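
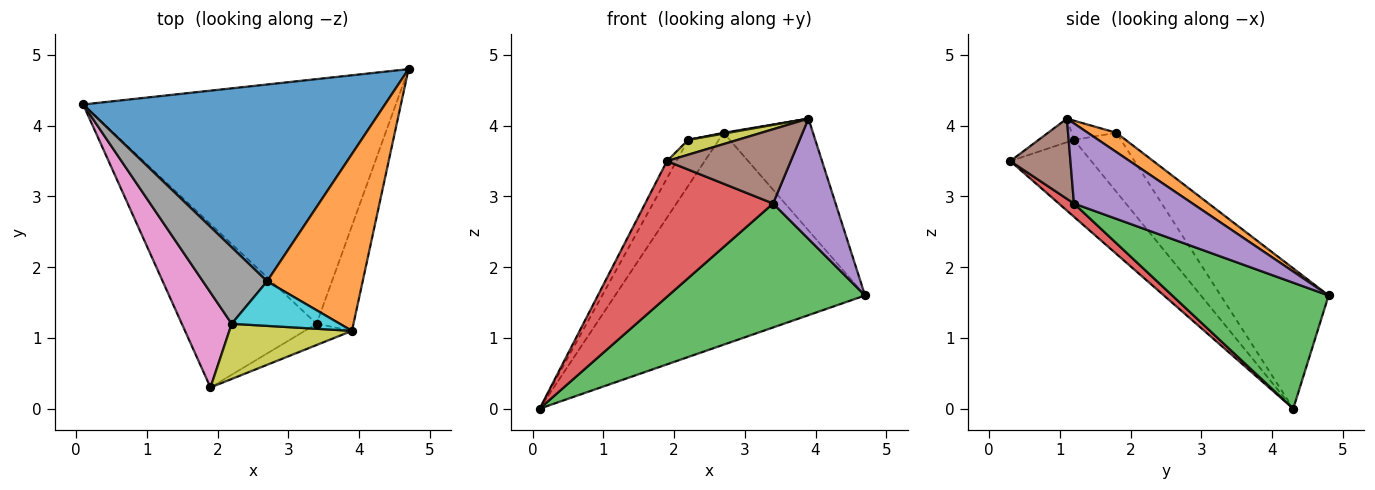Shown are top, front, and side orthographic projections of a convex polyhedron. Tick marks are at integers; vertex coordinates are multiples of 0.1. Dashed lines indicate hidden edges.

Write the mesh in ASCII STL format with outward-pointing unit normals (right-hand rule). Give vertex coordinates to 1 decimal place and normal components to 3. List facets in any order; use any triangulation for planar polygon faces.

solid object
 facet normal -0.302 0.699 0.649
  outer loop
   vertex 2.7 1.8 3.9
   vertex 4.7 4.8 1.6
   vertex 0.1 4.3 0.0
  endloop
 endfacet
 facet normal 0.168 0.527 0.833
  outer loop
   vertex 2.7 1.8 3.9
   vertex 3.9 1.1 4.1
   vertex 4.7 4.8 1.6
  endloop
 endfacet
 facet normal 0.338 -0.425 -0.839
  outer loop
   vertex 3.4 1.2 2.9
   vertex 0.1 4.3 0.0
   vertex 4.7 4.8 1.6
  endloop
 endfacet
 facet normal 0.075 -0.637 -0.767
  outer loop
   vertex 3.4 1.2 2.9
   vertex 1.9 0.3 3.5
   vertex 0.1 4.3 0.0
  endloop
 endfacet
 facet normal 0.819 -0.432 -0.377
  outer loop
   vertex 3.4 1.2 2.9
   vertex 4.7 4.8 1.6
   vertex 3.9 1.1 4.1
  endloop
 endfacet
 facet normal 0.423 -0.871 -0.249
  outer loop
   vertex 3.4 1.2 2.9
   vertex 3.9 1.1 4.1
   vertex 1.9 0.3 3.5
  endloop
 endfacet
 facet normal -0.835 0.098 0.541
  outer loop
   vertex 2.2 1.2 3.8
   vertex 0.1 4.3 0.0
   vertex 1.9 0.3 3.5
  endloop
 endfacet
 facet normal -0.620 0.404 0.672
  outer loop
   vertex 2.2 1.2 3.8
   vertex 2.7 1.8 3.9
   vertex 0.1 4.3 0.0
  endloop
 endfacet
 facet normal -0.183 -0.256 0.949
  outer loop
   vertex 2.2 1.2 3.8
   vertex 1.9 0.3 3.5
   vertex 3.9 1.1 4.1
  endloop
 endfacet
 facet normal -0.175 -0.018 0.984
  outer loop
   vertex 2.2 1.2 3.8
   vertex 3.9 1.1 4.1
   vertex 2.7 1.8 3.9
  endloop
 endfacet
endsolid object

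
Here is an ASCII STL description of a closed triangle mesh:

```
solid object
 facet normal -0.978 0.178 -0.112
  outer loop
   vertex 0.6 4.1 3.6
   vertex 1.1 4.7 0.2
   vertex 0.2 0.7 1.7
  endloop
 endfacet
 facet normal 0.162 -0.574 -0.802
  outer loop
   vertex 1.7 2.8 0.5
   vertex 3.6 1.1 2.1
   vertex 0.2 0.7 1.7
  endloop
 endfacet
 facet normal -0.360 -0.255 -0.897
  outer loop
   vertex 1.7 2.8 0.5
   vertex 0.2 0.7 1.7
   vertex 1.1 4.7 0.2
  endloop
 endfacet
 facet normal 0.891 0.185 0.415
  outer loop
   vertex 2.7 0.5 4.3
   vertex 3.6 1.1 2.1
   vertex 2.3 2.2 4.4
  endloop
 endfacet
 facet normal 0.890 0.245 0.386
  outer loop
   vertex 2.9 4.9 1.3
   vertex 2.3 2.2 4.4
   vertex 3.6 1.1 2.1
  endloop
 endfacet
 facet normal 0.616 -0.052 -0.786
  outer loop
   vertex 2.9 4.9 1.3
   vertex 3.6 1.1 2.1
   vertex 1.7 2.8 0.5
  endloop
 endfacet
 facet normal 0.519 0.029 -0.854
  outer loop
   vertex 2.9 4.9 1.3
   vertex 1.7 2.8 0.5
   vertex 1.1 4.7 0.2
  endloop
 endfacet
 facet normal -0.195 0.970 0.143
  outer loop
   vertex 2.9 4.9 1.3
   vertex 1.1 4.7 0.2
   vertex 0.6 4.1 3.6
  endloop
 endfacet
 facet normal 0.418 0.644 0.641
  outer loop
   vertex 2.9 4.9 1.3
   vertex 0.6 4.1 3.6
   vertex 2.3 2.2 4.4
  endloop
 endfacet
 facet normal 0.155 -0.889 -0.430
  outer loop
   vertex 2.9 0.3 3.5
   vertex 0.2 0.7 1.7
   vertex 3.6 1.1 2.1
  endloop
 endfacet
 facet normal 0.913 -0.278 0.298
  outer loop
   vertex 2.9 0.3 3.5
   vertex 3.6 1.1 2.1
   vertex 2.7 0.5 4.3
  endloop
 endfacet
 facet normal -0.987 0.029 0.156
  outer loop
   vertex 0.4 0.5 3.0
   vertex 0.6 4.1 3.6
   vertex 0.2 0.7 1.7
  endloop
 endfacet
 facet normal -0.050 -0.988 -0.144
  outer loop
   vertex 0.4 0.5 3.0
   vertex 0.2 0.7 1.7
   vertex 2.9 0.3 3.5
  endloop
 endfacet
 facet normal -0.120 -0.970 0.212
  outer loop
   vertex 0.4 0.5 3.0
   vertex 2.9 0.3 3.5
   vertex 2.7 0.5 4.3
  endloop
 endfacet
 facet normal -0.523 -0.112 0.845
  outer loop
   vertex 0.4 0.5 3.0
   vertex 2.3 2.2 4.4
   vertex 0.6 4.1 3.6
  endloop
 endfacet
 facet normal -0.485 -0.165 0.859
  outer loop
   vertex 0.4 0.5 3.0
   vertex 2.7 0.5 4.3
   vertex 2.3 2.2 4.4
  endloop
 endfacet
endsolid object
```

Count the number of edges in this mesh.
24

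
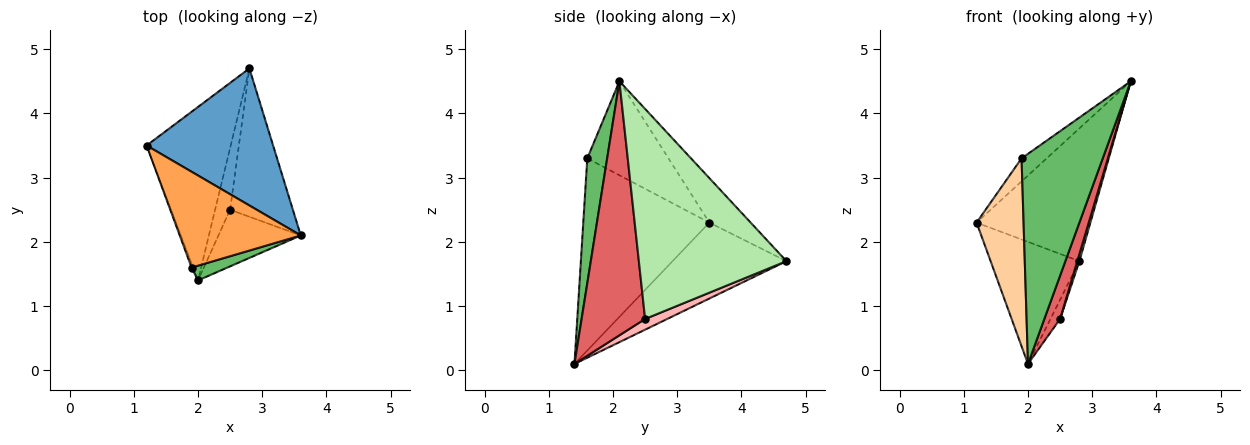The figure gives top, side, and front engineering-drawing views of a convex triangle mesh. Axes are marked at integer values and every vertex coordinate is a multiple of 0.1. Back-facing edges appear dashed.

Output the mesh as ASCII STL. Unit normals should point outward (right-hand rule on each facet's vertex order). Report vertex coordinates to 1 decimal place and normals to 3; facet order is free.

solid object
 facet normal -0.245 0.675 0.696
  outer loop
   vertex 2.8 4.7 1.7
   vertex 1.2 3.5 2.3
   vertex 3.6 2.1 4.5
  endloop
 endfacet
 facet normal -0.594 0.463 -0.658
  outer loop
   vertex 2.0 1.4 0.1
   vertex 1.2 3.5 2.3
   vertex 2.8 4.7 1.7
  endloop
 endfacet
 facet normal -0.603 0.186 0.776
  outer loop
   vertex 1.9 1.6 3.3
   vertex 3.6 2.1 4.5
   vertex 1.2 3.5 2.3
  endloop
 endfacet
 facet normal -0.937 -0.349 -0.007
  outer loop
   vertex 1.9 1.6 3.3
   vertex 1.2 3.5 2.3
   vertex 2.0 1.4 0.1
  endloop
 endfacet
 facet normal 0.237 -0.969 0.068
  outer loop
   vertex 1.9 1.6 3.3
   vertex 2.0 1.4 0.1
   vertex 3.6 2.1 4.5
  endloop
 endfacet
 facet normal 0.958 -0.014 -0.286
  outer loop
   vertex 2.5 2.5 0.8
   vertex 2.8 4.7 1.7
   vertex 3.6 2.1 4.5
  endloop
 endfacet
 facet normal 0.926 -0.230 -0.300
  outer loop
   vertex 2.5 2.5 0.8
   vertex 3.6 2.1 4.5
   vertex 2.0 1.4 0.1
  endloop
 endfacet
 facet normal 0.563 0.246 -0.789
  outer loop
   vertex 2.5 2.5 0.8
   vertex 2.0 1.4 0.1
   vertex 2.8 4.7 1.7
  endloop
 endfacet
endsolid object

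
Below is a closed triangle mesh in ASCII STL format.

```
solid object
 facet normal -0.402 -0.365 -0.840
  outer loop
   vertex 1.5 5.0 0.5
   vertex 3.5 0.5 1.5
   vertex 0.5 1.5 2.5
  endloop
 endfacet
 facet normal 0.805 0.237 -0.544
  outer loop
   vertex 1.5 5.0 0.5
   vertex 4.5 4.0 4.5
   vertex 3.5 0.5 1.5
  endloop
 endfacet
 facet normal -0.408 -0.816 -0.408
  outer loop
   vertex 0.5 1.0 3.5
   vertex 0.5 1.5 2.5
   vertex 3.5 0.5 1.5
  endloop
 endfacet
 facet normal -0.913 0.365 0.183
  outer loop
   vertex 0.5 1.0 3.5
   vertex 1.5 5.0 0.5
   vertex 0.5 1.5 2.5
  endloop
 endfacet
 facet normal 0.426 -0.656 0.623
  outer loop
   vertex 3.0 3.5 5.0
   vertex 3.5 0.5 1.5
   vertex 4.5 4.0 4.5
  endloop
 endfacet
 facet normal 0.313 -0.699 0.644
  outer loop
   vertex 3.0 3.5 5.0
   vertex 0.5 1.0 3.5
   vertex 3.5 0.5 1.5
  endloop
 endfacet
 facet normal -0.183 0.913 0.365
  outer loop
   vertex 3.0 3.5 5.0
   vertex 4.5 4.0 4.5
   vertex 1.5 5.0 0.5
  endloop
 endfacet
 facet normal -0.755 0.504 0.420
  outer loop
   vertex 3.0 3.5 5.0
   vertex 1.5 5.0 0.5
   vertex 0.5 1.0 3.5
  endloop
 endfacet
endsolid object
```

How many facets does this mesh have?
8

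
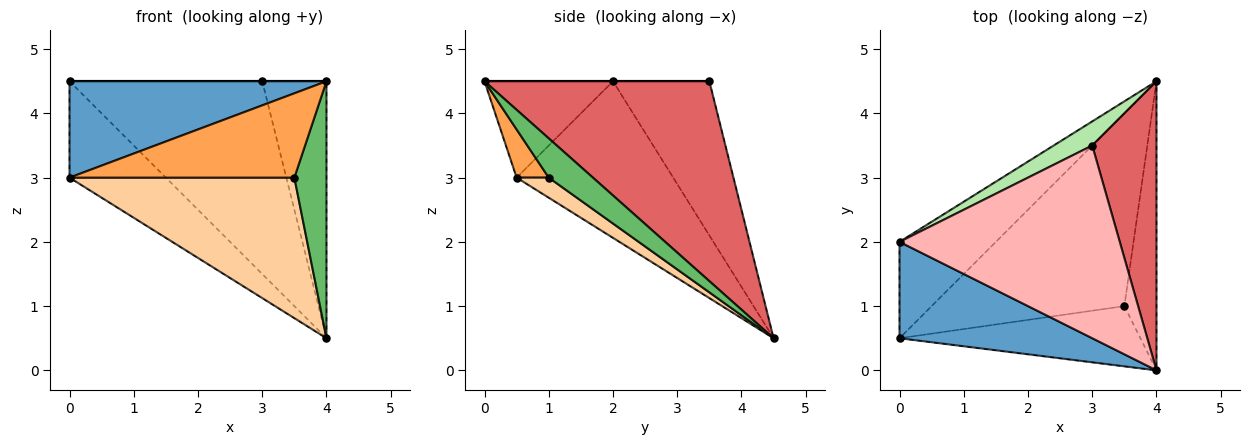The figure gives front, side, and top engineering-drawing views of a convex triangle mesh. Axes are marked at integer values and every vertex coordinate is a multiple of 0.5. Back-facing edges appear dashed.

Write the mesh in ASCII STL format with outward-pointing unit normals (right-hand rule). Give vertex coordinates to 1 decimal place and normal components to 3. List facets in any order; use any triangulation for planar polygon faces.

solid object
 facet normal -0.333 -0.667 0.667
  outer loop
   vertex 0.0 2.0 4.5
   vertex 0.0 0.5 3.0
   vertex 4.0 0.0 4.5
  endloop
 endfacet
 facet normal -0.754 0.464 -0.464
  outer loop
   vertex 0.0 2.0 4.5
   vertex 4.0 4.5 0.5
   vertex 0.0 0.5 3.0
  endloop
 endfacet
 facet normal 0.115 -0.808 -0.577
  outer loop
   vertex 3.5 1.0 3.0
   vertex 4.0 0.0 4.5
   vertex 0.0 0.5 3.0
  endloop
 endfacet
 facet normal 0.084 -0.587 -0.805
  outer loop
   vertex 3.5 1.0 3.0
   vertex 0.0 0.5 3.0
   vertex 4.0 4.5 0.5
  endloop
 endfacet
 facet normal 0.674 -0.491 -0.552
  outer loop
   vertex 3.5 1.0 3.0
   vertex 4.0 4.5 0.5
   vertex 4.0 0.0 4.5
  endloop
 endfacet
 facet normal -0.444 0.889 0.111
  outer loop
   vertex 3.0 3.5 4.5
   vertex 4.0 4.5 0.5
   vertex 0.0 2.0 4.5
  endloop
 endfacet
 facet normal 0.919 0.262 0.295
  outer loop
   vertex 3.0 3.5 4.5
   vertex 4.0 0.0 4.5
   vertex 4.0 4.5 0.5
  endloop
 endfacet
 facet normal 0.000 0.000 1.000
  outer loop
   vertex 3.0 3.5 4.5
   vertex 0.0 2.0 4.5
   vertex 4.0 0.0 4.5
  endloop
 endfacet
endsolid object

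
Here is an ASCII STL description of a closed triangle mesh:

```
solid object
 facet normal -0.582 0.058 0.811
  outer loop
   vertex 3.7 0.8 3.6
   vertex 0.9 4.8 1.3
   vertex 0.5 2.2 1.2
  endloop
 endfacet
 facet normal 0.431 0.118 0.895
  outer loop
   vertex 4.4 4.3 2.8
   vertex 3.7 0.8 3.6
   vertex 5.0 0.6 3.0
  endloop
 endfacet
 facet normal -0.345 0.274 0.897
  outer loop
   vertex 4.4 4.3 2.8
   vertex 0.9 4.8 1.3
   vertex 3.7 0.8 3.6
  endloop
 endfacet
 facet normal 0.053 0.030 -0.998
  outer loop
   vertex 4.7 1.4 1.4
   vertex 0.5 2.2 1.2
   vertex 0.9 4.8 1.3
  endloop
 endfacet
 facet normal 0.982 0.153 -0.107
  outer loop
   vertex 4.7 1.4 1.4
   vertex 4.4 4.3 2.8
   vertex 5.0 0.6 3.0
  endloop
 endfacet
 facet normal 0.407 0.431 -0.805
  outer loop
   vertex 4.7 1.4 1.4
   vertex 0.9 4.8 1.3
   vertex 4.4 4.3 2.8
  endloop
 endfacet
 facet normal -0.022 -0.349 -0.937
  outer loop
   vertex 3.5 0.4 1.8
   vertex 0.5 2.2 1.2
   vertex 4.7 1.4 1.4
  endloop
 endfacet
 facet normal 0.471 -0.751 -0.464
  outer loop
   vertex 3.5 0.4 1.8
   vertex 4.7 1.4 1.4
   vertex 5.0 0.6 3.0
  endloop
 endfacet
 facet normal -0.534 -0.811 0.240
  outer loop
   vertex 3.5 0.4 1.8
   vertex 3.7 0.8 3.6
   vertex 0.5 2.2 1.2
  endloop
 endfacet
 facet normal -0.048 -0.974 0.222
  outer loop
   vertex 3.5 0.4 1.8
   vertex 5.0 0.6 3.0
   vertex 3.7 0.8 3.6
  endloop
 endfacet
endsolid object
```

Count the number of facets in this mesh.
10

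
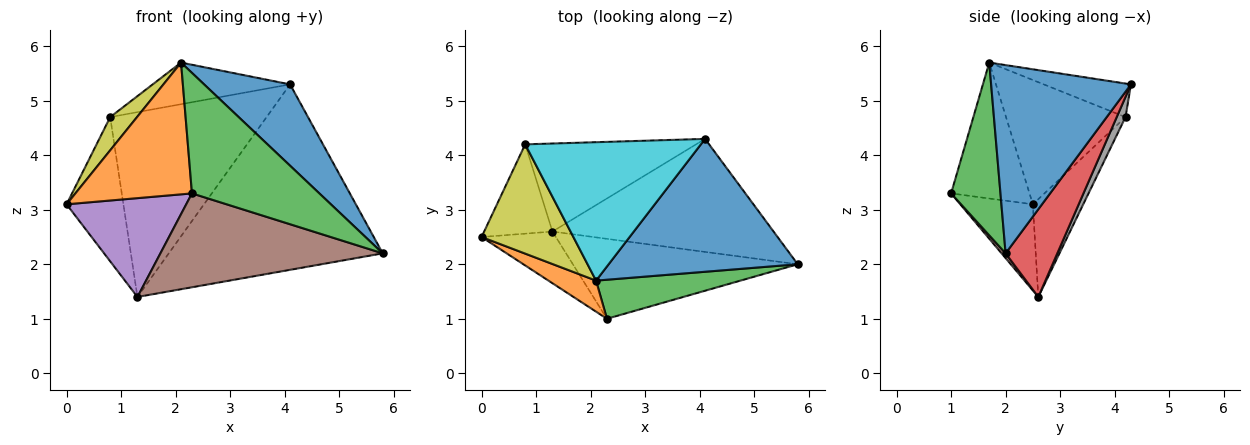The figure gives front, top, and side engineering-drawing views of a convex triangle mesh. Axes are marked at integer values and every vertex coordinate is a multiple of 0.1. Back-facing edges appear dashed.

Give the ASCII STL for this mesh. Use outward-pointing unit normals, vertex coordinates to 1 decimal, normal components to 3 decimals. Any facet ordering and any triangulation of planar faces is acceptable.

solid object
 facet normal 0.647 -0.398 0.650
  outer loop
   vertex 2.1 1.7 5.7
   vertex 5.8 2.0 2.2
   vertex 4.1 4.3 5.3
  endloop
 endfacet
 facet normal -0.548 -0.814 0.192
  outer loop
   vertex 2.3 1.0 3.3
   vertex 2.1 1.7 5.7
   vertex 0.0 2.5 3.1
  endloop
 endfacet
 facet normal 0.346 -0.893 0.289
  outer loop
   vertex 2.3 1.0 3.3
   vertex 5.8 2.0 2.2
   vertex 2.1 1.7 5.7
  endloop
 endfacet
 facet normal 0.202 0.836 -0.510
  outer loop
   vertex 1.3 2.6 1.4
   vertex 4.1 4.3 5.3
   vertex 5.8 2.0 2.2
  endloop
 endfacet
 facet normal -0.474 -0.781 -0.408
  outer loop
   vertex 1.3 2.6 1.4
   vertex 2.3 1.0 3.3
   vertex 0.0 2.5 3.1
  endloop
 endfacet
 facet normal 0.014 -0.761 -0.648
  outer loop
   vertex 1.3 2.6 1.4
   vertex 5.8 2.0 2.2
   vertex 2.3 1.0 3.3
  endloop
 endfacet
 facet normal -0.602 0.679 -0.420
  outer loop
   vertex 0.8 4.2 4.7
   vertex 1.3 2.6 1.4
   vertex 0.0 2.5 3.1
  endloop
 endfacet
 facet normal 0.051 0.902 -0.429
  outer loop
   vertex 0.8 4.2 4.7
   vertex 4.1 4.3 5.3
   vertex 1.3 2.6 1.4
  endloop
 endfacet
 facet normal -0.792 -0.178 0.585
  outer loop
   vertex 0.8 4.2 4.7
   vertex 0.0 2.5 3.1
   vertex 2.1 1.7 5.7
  endloop
 endfacet
 facet normal -0.180 0.283 0.942
  outer loop
   vertex 0.8 4.2 4.7
   vertex 2.1 1.7 5.7
   vertex 4.1 4.3 5.3
  endloop
 endfacet
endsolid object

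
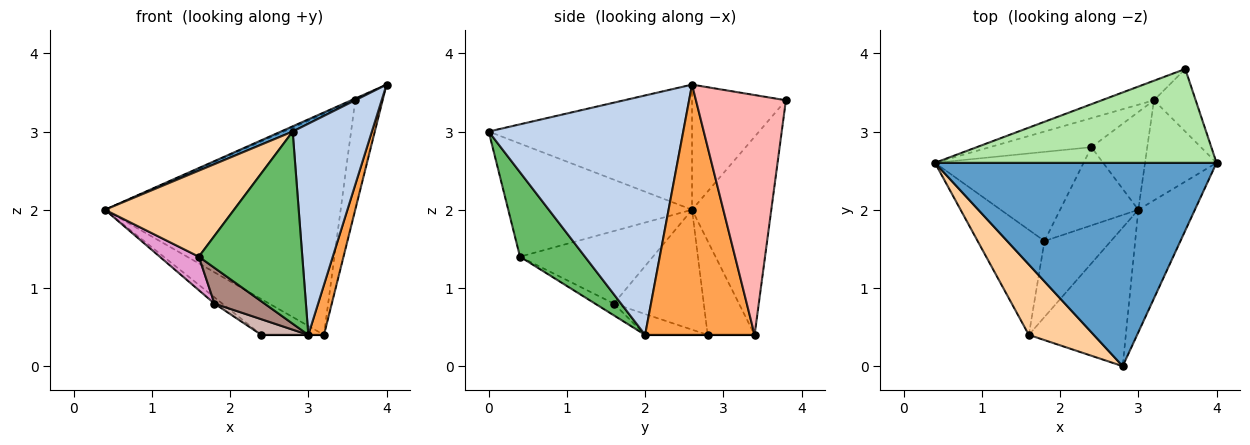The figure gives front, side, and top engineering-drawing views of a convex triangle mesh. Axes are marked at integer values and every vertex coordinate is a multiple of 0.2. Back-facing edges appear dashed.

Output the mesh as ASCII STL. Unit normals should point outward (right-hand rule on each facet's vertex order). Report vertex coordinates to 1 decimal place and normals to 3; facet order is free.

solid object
 facet normal -0.406 -0.023 0.914
  outer loop
   vertex 2.8 0.0 3.0
   vertex 4.0 2.6 3.6
   vertex 0.4 2.6 2.0
  endloop
 endfacet
 facet normal 0.905 -0.368 -0.214
  outer loop
   vertex 3.0 2.0 0.4
   vertex 4.0 2.6 3.6
   vertex 2.8 0.0 3.0
  endloop
 endfacet
 facet normal 0.953 -0.136 -0.272
  outer loop
   vertex 3.2 3.4 0.4
   vertex 4.0 2.6 3.6
   vertex 3.0 2.0 0.4
  endloop
 endfacet
 facet normal -0.741 -0.520 0.425
  outer loop
   vertex 1.6 0.4 1.4
   vertex 2.8 0.0 3.0
   vertex 0.4 2.6 2.0
  endloop
 endfacet
 facet normal 0.454 -0.723 -0.521
  outer loop
   vertex 1.6 0.4 1.4
   vertex 3.0 2.0 0.4
   vertex 2.8 0.0 3.0
  endloop
 endfacet
 facet normal -0.406 0.017 0.914
  outer loop
   vertex 3.6 3.8 3.4
   vertex 0.4 2.6 2.0
   vertex 4.0 2.6 3.6
  endloop
 endfacet
 facet normal -0.318 0.945 -0.084
  outer loop
   vertex 3.6 3.8 3.4
   vertex 3.2 3.4 0.4
   vertex 0.4 2.6 2.0
  endloop
 endfacet
 facet normal 0.944 0.287 -0.164
  outer loop
   vertex 3.6 3.8 3.4
   vertex 4.0 2.6 3.6
   vertex 3.2 3.4 0.4
  endloop
 endfacet
 facet normal -0.503 0.671 -0.545
  outer loop
   vertex 2.4 2.8 0.4
   vertex 0.4 2.6 2.0
   vertex 3.2 3.4 0.4
  endloop
 endfacet
 facet normal 0.000 0.000 -1.000
  outer loop
   vertex 2.4 2.8 0.4
   vertex 3.2 3.4 0.4
   vertex 3.0 2.0 0.4
  endloop
 endfacet
 facet normal -0.158 -0.420 -0.894
  outer loop
   vertex 1.8 1.6 0.8
   vertex 3.0 2.0 0.4
   vertex 1.6 0.4 1.4
  endloop
 endfacet
 facet normal -0.253 -0.190 -0.949
  outer loop
   vertex 1.8 1.6 0.8
   vertex 2.4 2.8 0.4
   vertex 3.0 2.0 0.4
  endloop
 endfacet
 facet normal -0.719 -0.211 -0.662
  outer loop
   vertex 1.8 1.6 0.8
   vertex 1.6 0.4 1.4
   vertex 0.4 2.6 2.0
  endloop
 endfacet
 facet normal -0.627 0.055 -0.777
  outer loop
   vertex 1.8 1.6 0.8
   vertex 0.4 2.6 2.0
   vertex 2.4 2.8 0.4
  endloop
 endfacet
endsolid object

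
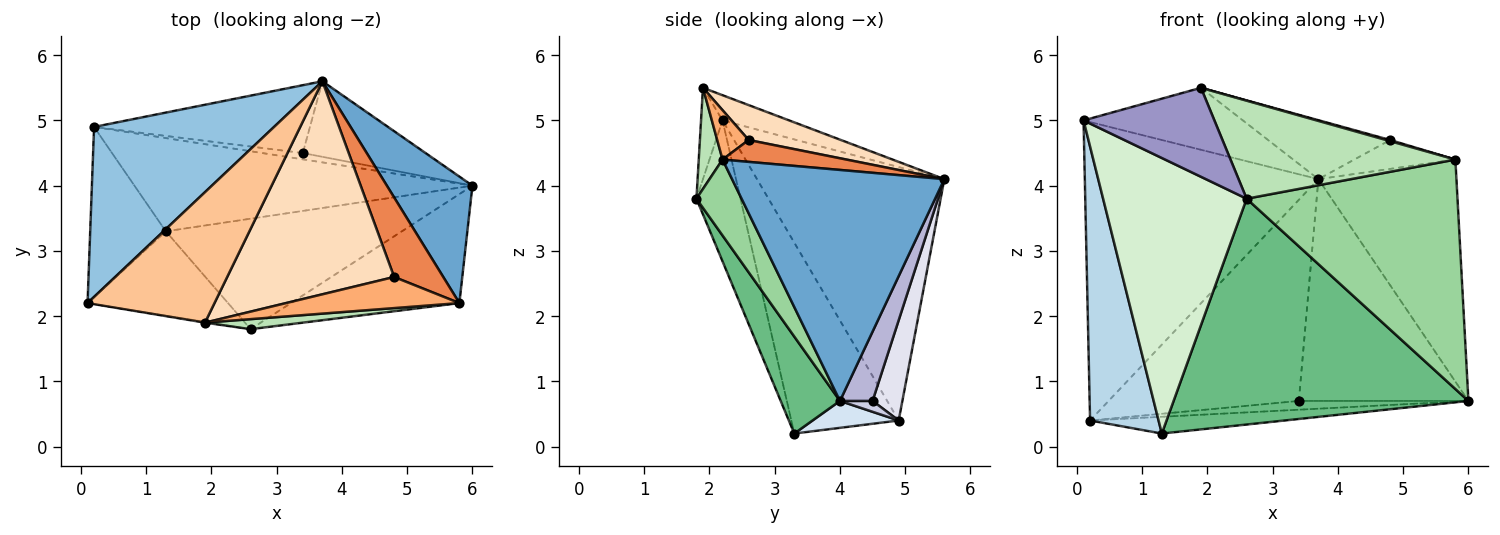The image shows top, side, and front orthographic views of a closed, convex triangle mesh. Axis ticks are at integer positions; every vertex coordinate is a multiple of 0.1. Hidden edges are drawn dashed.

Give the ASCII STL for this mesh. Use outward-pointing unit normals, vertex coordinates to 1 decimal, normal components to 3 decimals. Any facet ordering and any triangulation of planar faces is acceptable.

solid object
 facet normal 0.801 0.521 0.297
  outer loop
   vertex 5.8 2.2 4.4
   vertex 6.0 4.0 0.7
   vertex 3.7 5.6 4.1
  endloop
 endfacet
 facet normal -0.572 0.713 0.406
  outer loop
   vertex 0.2 4.9 0.4
   vertex 0.1 2.2 5.0
   vertex 3.7 5.6 4.1
  endloop
 endfacet
 facet normal -0.800 -0.510 -0.317
  outer loop
   vertex 0.2 4.9 0.4
   vertex 1.3 3.3 0.2
   vertex 0.1 2.2 5.0
  endloop
 endfacet
 facet normal 0.078 0.176 -0.981
  outer loop
   vertex 0.2 4.9 0.4
   vertex 6.0 4.0 0.7
   vertex 1.3 3.3 0.2
  endloop
 endfacet
 facet normal 0.386 0.315 0.867
  outer loop
   vertex 4.8 2.6 4.7
   vertex 5.8 2.2 4.4
   vertex 3.7 5.6 4.1
  endloop
 endfacet
 facet normal 0.274 -0.036 0.961
  outer loop
   vertex 1.9 1.9 5.5
   vertex 5.8 2.2 4.4
   vertex 4.8 2.6 4.7
  endloop
 endfacet
 facet normal -0.177 0.422 0.889
  outer loop
   vertex 1.9 1.9 5.5
   vertex 3.7 5.6 4.1
   vertex 0.1 2.2 5.0
  endloop
 endfacet
 facet normal 0.198 0.261 0.945
  outer loop
   vertex 1.9 1.9 5.5
   vertex 4.8 2.6 4.7
   vertex 3.7 5.6 4.1
  endloop
 endfacet
 facet normal 0.178 -0.884 -0.432
  outer loop
   vertex 2.6 1.8 3.8
   vertex 1.3 3.3 0.2
   vertex 6.0 4.0 0.7
  endloop
 endfacet
 facet normal 0.190 -0.887 -0.421
  outer loop
   vertex 2.6 1.8 3.8
   vertex 6.0 4.0 0.7
   vertex 5.8 2.2 4.4
  endloop
 endfacet
 facet normal 0.105 -0.989 0.101
  outer loop
   vertex 2.6 1.8 3.8
   vertex 5.8 2.2 4.4
   vertex 1.9 1.9 5.5
  endloop
 endfacet
 facet normal -0.282 -0.918 -0.281
  outer loop
   vertex 2.6 1.8 3.8
   vertex 0.1 2.2 5.0
   vertex 1.3 3.3 0.2
  endloop
 endfacet
 facet normal -0.162 -0.987 -0.009
  outer loop
   vertex 2.6 1.8 3.8
   vertex 1.9 1.9 5.5
   vertex 0.1 2.2 5.0
  endloop
 endfacet
 facet normal 0.179 0.931 -0.317
  outer loop
   vertex 3.4 4.5 0.7
   vertex 3.7 5.6 4.1
   vertex 6.0 4.0 0.7
  endloop
 endfacet
 facet normal 0.154 0.803 -0.576
  outer loop
   vertex 3.4 4.5 0.7
   vertex 6.0 4.0 0.7
   vertex 0.2 4.9 0.4
  endloop
 endfacet
 facet normal 0.147 0.937 -0.316
  outer loop
   vertex 3.4 4.5 0.7
   vertex 0.2 4.9 0.4
   vertex 3.7 5.6 4.1
  endloop
 endfacet
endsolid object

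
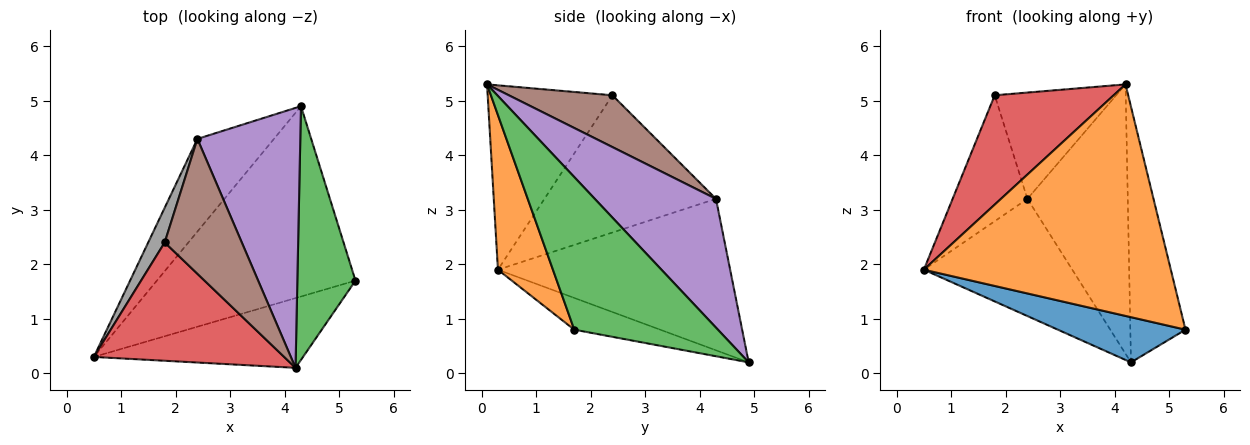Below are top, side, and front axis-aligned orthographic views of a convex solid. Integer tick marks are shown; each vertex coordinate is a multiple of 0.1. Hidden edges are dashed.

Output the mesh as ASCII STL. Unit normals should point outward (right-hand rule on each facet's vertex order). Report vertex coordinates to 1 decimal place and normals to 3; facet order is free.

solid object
 facet normal -0.154 -0.228 -0.961
  outer loop
   vertex 4.3 4.9 0.2
   vertex 5.3 1.7 0.8
   vertex 0.5 0.3 1.9
  endloop
 endfacet
 facet normal 0.209 -0.936 -0.282
  outer loop
   vertex 4.2 0.1 5.3
   vertex 0.5 0.3 1.9
   vertex 5.3 1.7 0.8
  endloop
 endfacet
 facet normal 0.880 0.338 0.335
  outer loop
   vertex 4.2 0.1 5.3
   vertex 5.3 1.7 0.8
   vertex 4.3 4.9 0.2
  endloop
 endfacet
 facet normal -0.580 -0.553 0.598
  outer loop
   vertex 1.8 2.4 5.1
   vertex 0.5 0.3 1.9
   vertex 4.2 0.1 5.3
  endloop
 endfacet
 facet normal 0.656 0.543 0.524
  outer loop
   vertex 2.4 4.3 3.2
   vertex 4.2 0.1 5.3
   vertex 4.3 4.9 0.2
  endloop
 endfacet
 facet normal 0.467 0.547 0.695
  outer loop
   vertex 2.4 4.3 3.2
   vertex 1.8 2.4 5.1
   vertex 4.2 0.1 5.3
  endloop
 endfacet
 facet normal -0.775 0.496 -0.392
  outer loop
   vertex 2.4 4.3 3.2
   vertex 4.3 4.9 0.2
   vertex 0.5 0.3 1.9
  endloop
 endfacet
 facet normal -0.911 0.397 0.109
  outer loop
   vertex 2.4 4.3 3.2
   vertex 0.5 0.3 1.9
   vertex 1.8 2.4 5.1
  endloop
 endfacet
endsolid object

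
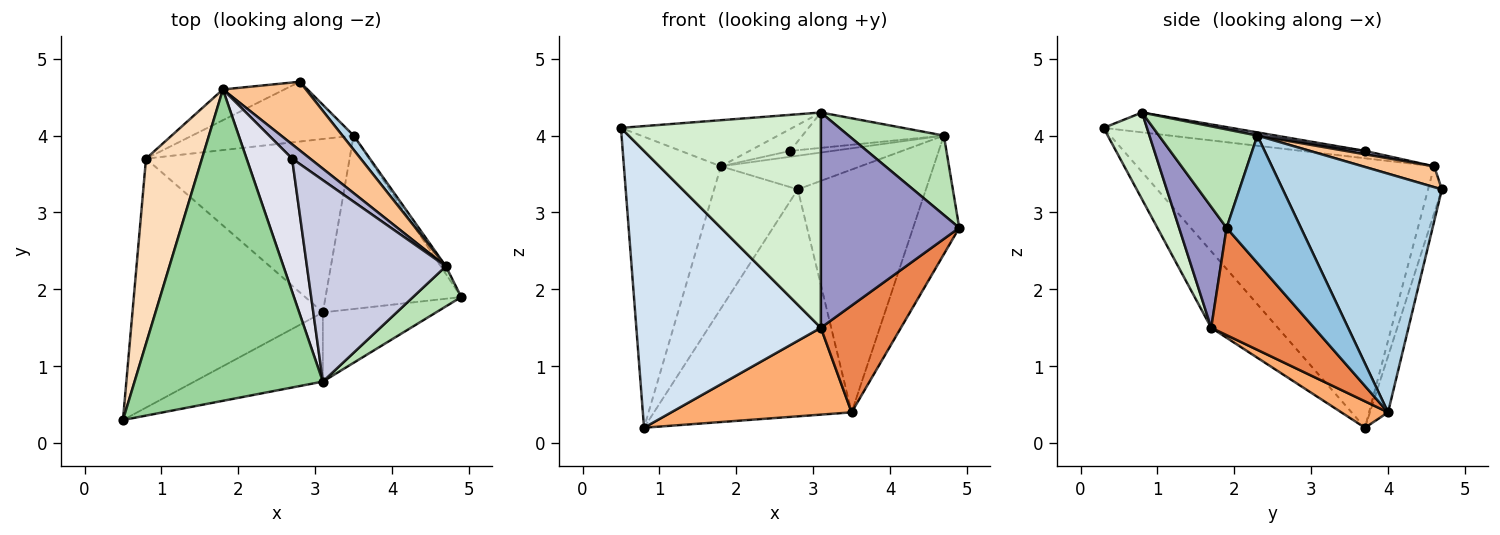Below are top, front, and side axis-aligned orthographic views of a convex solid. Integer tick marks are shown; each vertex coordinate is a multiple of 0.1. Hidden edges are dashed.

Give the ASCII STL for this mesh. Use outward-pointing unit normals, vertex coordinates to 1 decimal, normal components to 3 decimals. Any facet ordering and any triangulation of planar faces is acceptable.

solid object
 facet normal -0.088 0.963 -0.254
  outer loop
   vertex 3.5 4.0 0.4
   vertex 0.8 3.7 0.2
   vertex 2.8 4.7 3.3
  endloop
 endfacet
 facet normal 0.849 0.527 -0.034
  outer loop
   vertex 4.7 2.3 4.0
   vertex 4.9 1.9 2.8
   vertex 3.5 4.0 0.4
  endloop
 endfacet
 facet normal 0.778 0.627 0.037
  outer loop
   vertex 4.7 2.3 4.0
   vertex 3.5 4.0 0.4
   vertex 2.8 4.7 3.3
  endloop
 endfacet
 facet normal -0.259 -0.718 -0.646
  outer loop
   vertex 3.1 1.7 1.5
   vertex 0.5 0.3 4.1
   vertex 0.8 3.7 0.2
  endloop
 endfacet
 facet normal 0.558 -0.435 -0.706
  outer loop
   vertex 3.1 1.7 1.5
   vertex 3.5 4.0 0.4
   vertex 4.9 1.9 2.8
  endloop
 endfacet
 facet normal 0.115 -0.445 -0.888
  outer loop
   vertex 3.1 1.7 1.5
   vertex 0.8 3.7 0.2
   vertex 3.5 4.0 0.4
  endloop
 endfacet
 facet normal 0.220 0.429 0.876
  outer loop
   vertex 1.8 4.6 3.6
   vertex 4.7 2.3 4.0
   vertex 2.8 4.7 3.3
  endloop
 endfacet
 facet normal -0.933 0.304 0.194
  outer loop
   vertex 1.8 4.6 3.6
   vertex 0.8 3.7 0.2
   vertex 0.5 0.3 4.1
  endloop
 endfacet
 facet normal -0.159 0.965 -0.209
  outer loop
   vertex 1.8 4.6 3.6
   vertex 2.8 4.7 3.3
   vertex 0.8 3.7 0.2
  endloop
 endfacet
 facet normal -0.104 0.146 0.984
  outer loop
   vertex 3.1 0.8 4.3
   vertex 1.8 4.6 3.6
   vertex 0.5 0.3 4.1
  endloop
 endfacet
 facet normal 0.678 -0.656 0.332
  outer loop
   vertex 3.1 0.8 4.3
   vertex 4.9 1.9 2.8
   vertex 4.7 2.3 4.0
  endloop
 endfacet
 facet normal 0.202 -0.932 -0.300
  outer loop
   vertex 3.1 0.8 4.3
   vertex 0.5 0.3 4.1
   vertex 3.1 1.7 1.5
  endloop
 endfacet
 facet normal 0.311 -0.905 -0.291
  outer loop
   vertex 3.1 0.8 4.3
   vertex 3.1 1.7 1.5
   vertex 4.9 1.9 2.8
  endloop
 endfacet
 facet normal 0.169 0.372 0.913
  outer loop
   vertex 2.7 3.7 3.8
   vertex 4.7 2.3 4.0
   vertex 1.8 4.6 3.6
  endloop
 endfacet
 facet normal 0.023 0.173 0.985
  outer loop
   vertex 2.7 3.7 3.8
   vertex 3.1 0.8 4.3
   vertex 4.7 2.3 4.0
  endloop
 endfacet
 facet normal -0.057 0.162 0.985
  outer loop
   vertex 2.7 3.7 3.8
   vertex 1.8 4.6 3.6
   vertex 3.1 0.8 4.3
  endloop
 endfacet
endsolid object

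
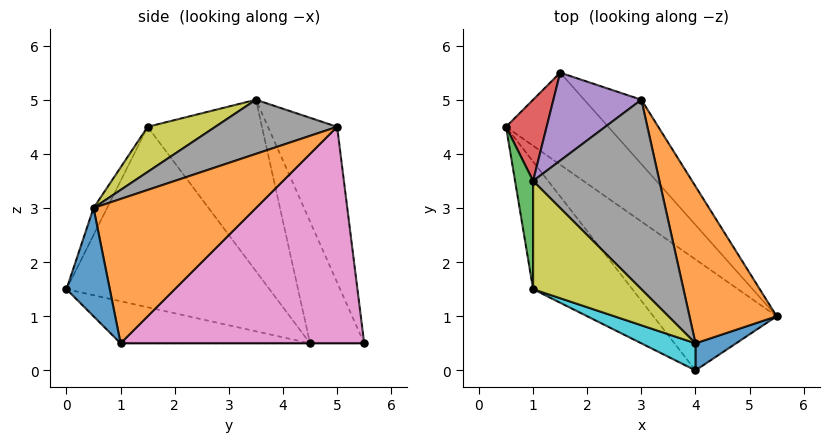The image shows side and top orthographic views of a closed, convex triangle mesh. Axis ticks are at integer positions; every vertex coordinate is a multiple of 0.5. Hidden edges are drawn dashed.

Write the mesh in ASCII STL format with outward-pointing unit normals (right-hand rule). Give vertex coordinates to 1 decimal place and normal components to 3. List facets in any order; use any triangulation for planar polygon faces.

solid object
 facet normal -0.293 -0.419 -0.859
  outer loop
   vertex 4.0 0.0 1.5
   vertex 0.5 4.5 0.5
   vertex 5.5 1.0 0.5
  endloop
 endfacet
 facet normal -0.688 -0.619 -0.378
  outer loop
   vertex 1.0 1.5 4.5
   vertex 0.5 4.5 0.5
   vertex 4.0 0.0 1.5
  endloop
 endfacet
 facet normal -0.994 -0.026 0.105
  outer loop
   vertex 1.0 1.5 4.5
   vertex 1.0 3.5 5.0
   vertex 0.5 4.5 0.5
  endloop
 endfacet
 facet normal -0.688 0.688 0.229
  outer loop
   vertex 1.5 5.5 0.5
   vertex 0.5 4.5 0.5
   vertex 1.0 3.5 5.0
  endloop
 endfacet
 facet normal -0.524 0.798 0.296
  outer loop
   vertex 1.5 5.5 0.5
   vertex 1.0 3.5 5.0
   vertex 3.0 5.0 4.5
  endloop
 endfacet
 facet normal 0.000 0.000 -1.000
  outer loop
   vertex 1.5 5.5 0.5
   vertex 5.5 1.0 0.5
   vertex 0.5 4.5 0.5
  endloop
 endfacet
 facet normal 0.733 0.652 -0.194
  outer loop
   vertex 1.5 5.5 0.5
   vertex 3.0 5.0 4.5
   vertex 5.5 1.0 0.5
  endloop
 endfacet
 facet normal 0.385 -0.214 0.898
  outer loop
   vertex 4.0 0.5 3.0
   vertex 3.0 5.0 4.5
   vertex 1.0 3.5 5.0
  endloop
 endfacet
 facet normal 0.375 -0.225 0.899
  outer loop
   vertex 4.0 0.5 3.0
   vertex 1.0 3.5 5.0
   vertex 1.0 1.5 4.5
  endloop
 endfacet
 facet normal -0.156 -0.937 0.312
  outer loop
   vertex 4.0 0.5 3.0
   vertex 1.0 1.5 4.5
   vertex 4.0 0.0 1.5
  endloop
 endfacet
 facet normal 0.645 -0.725 0.242
  outer loop
   vertex 4.0 0.5 3.0
   vertex 4.0 0.0 1.5
   vertex 5.5 1.0 0.5
  endloop
 endfacet
 facet normal 0.856 0.018 0.517
  outer loop
   vertex 4.0 0.5 3.0
   vertex 5.5 1.0 0.5
   vertex 3.0 5.0 4.5
  endloop
 endfacet
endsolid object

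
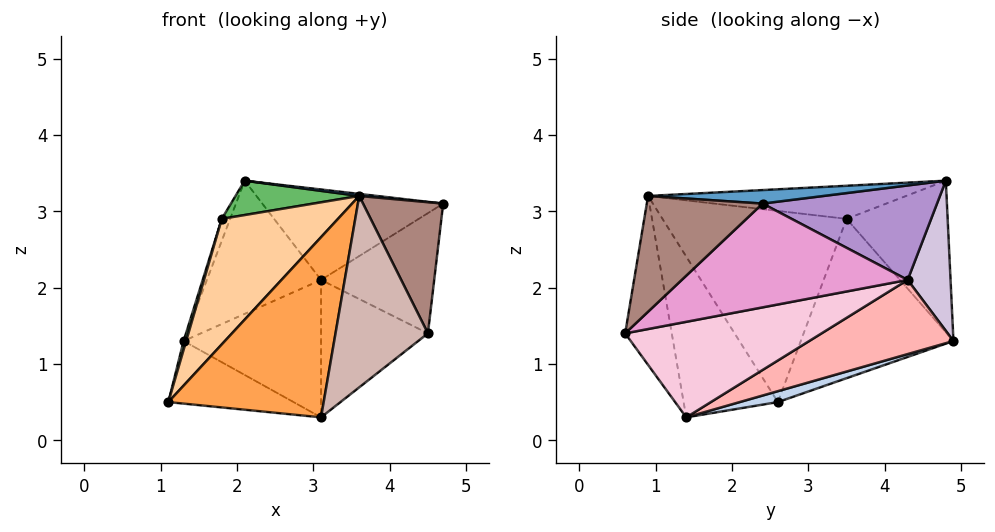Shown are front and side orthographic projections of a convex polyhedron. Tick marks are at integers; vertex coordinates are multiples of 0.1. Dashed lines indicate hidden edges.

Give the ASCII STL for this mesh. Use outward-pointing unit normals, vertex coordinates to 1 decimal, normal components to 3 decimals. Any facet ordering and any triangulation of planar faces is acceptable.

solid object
 facet normal 0.105 -0.011 0.994
  outer loop
   vertex 3.6 0.9 3.2
   vertex 4.7 2.4 3.1
   vertex 2.1 4.8 3.4
  endloop
 endfacet
 facet normal 0.097 0.319 -0.943
  outer loop
   vertex 3.1 1.4 0.3
   vertex 1.1 2.6 0.5
   vertex 1.3 4.9 1.3
  endloop
 endfacet
 facet normal -0.518 -0.853 -0.058
  outer loop
   vertex 3.1 1.4 0.3
   vertex 3.6 0.9 3.2
   vertex 1.1 2.6 0.5
  endloop
 endfacet
 facet normal -0.772 -0.487 0.408
  outer loop
   vertex 1.8 3.5 2.9
   vertex 1.1 2.6 0.5
   vertex 3.6 0.9 3.2
  endloop
 endfacet
 facet normal -0.464 -0.223 0.857
  outer loop
   vertex 1.8 3.5 2.9
   vertex 3.6 0.9 3.2
   vertex 2.1 4.8 3.4
  endloop
 endfacet
 facet normal -0.958 -0.016 0.285
  outer loop
   vertex 1.8 3.5 2.9
   vertex 1.3 4.9 1.3
   vertex 1.1 2.6 0.5
  endloop
 endfacet
 facet normal -0.930 0.077 0.358
  outer loop
   vertex 1.8 3.5 2.9
   vertex 2.1 4.8 3.4
   vertex 1.3 4.9 1.3
  endloop
 endfacet
 facet normal 0.484 0.461 -0.743
  outer loop
   vertex 3.1 4.3 2.1
   vertex 3.1 1.4 0.3
   vertex 1.3 4.9 1.3
  endloop
 endfacet
 facet normal 0.672 0.697 0.249
  outer loop
   vertex 3.1 4.3 2.1
   vertex 2.1 4.8 3.4
   vertex 4.7 2.4 3.1
  endloop
 endfacet
 facet normal 0.350 0.932 -0.089
  outer loop
   vertex 3.1 4.3 2.1
   vertex 1.3 4.9 1.3
   vertex 2.1 4.8 3.4
  endloop
 endfacet
 facet normal 0.734 -0.508 0.451
  outer loop
   vertex 4.5 0.6 1.4
   vertex 4.7 2.4 3.1
   vertex 3.6 0.9 3.2
  endloop
 endfacet
 facet normal -0.449 -0.890 -0.076
  outer loop
   vertex 4.5 0.6 1.4
   vertex 3.6 0.9 3.2
   vertex 3.1 1.4 0.3
  endloop
 endfacet
 facet normal 0.774 0.388 -0.501
  outer loop
   vertex 4.5 0.6 1.4
   vertex 3.1 4.3 2.1
   vertex 4.7 2.4 3.1
  endloop
 endfacet
 facet normal 0.696 0.379 -0.610
  outer loop
   vertex 4.5 0.6 1.4
   vertex 3.1 1.4 0.3
   vertex 3.1 4.3 2.1
  endloop
 endfacet
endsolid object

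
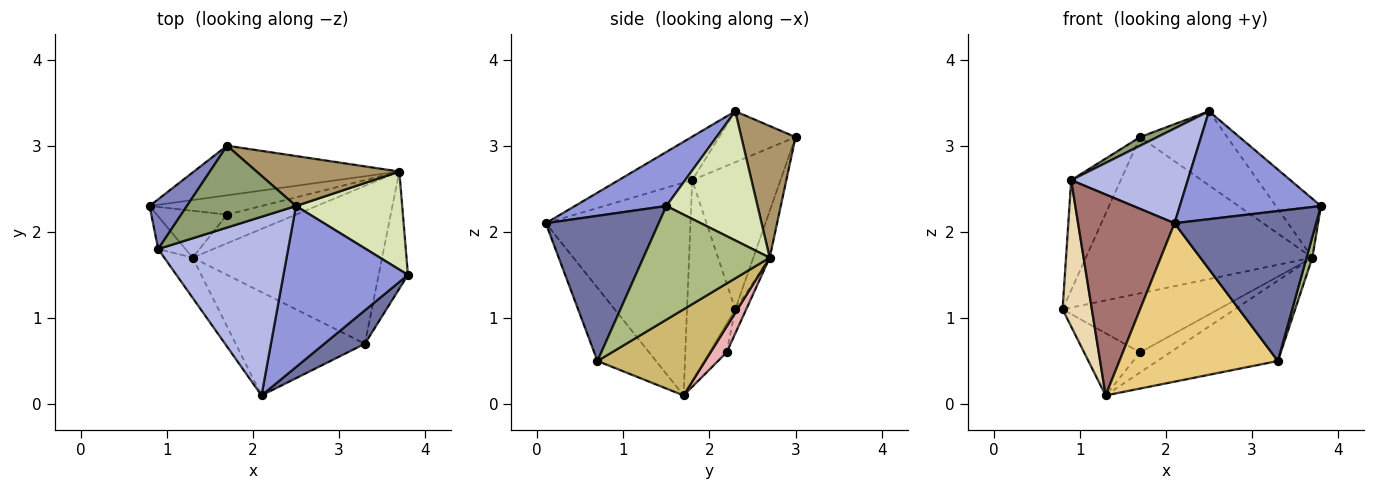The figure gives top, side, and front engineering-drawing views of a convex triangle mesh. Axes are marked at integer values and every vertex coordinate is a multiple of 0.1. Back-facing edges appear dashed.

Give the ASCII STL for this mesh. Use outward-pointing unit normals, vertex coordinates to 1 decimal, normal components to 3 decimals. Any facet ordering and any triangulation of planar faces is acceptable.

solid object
 facet normal 0.614 -0.770 0.172
  outer loop
   vertex 3.3 0.7 0.5
   vertex 3.8 1.5 2.3
   vertex 2.1 0.1 2.1
  endloop
 endfacet
 facet normal -0.852 0.478 0.216
  outer loop
   vertex 0.9 1.8 2.6
   vertex 1.7 3.0 3.1
   vertex 0.8 2.3 1.1
  endloop
 endfacet
 facet normal 0.339 -0.524 0.782
  outer loop
   vertex 2.5 2.3 3.4
   vertex 2.1 0.1 2.1
   vertex 3.8 1.5 2.3
  endloop
 endfacet
 facet normal -0.283 -0.449 0.847
  outer loop
   vertex 2.5 2.3 3.4
   vertex 0.9 1.8 2.6
   vertex 2.1 0.1 2.1
  endloop
 endfacet
 facet normal -0.421 -0.095 0.902
  outer loop
   vertex 2.5 2.3 3.4
   vertex 1.7 3.0 3.1
   vertex 0.9 1.8 2.6
  endloop
 endfacet
 facet normal 0.967 -0.044 -0.249
  outer loop
   vertex 3.7 2.7 1.7
   vertex 3.8 1.5 2.3
   vertex 3.3 0.7 0.5
  endloop
 endfacet
 facet normal -0.069 0.951 -0.302
  outer loop
   vertex 3.7 2.7 1.7
   vertex 0.8 2.3 1.1
   vertex 1.7 3.0 3.1
  endloop
 endfacet
 facet normal 0.722 0.357 0.593
  outer loop
   vertex 3.7 2.7 1.7
   vertex 2.5 2.3 3.4
   vertex 3.8 1.5 2.3
  endloop
 endfacet
 facet normal 0.458 0.737 0.497
  outer loop
   vertex 3.7 2.7 1.7
   vertex 1.7 3.0 3.1
   vertex 2.5 2.3 3.4
  endloop
 endfacet
 facet normal 0.375 0.420 -0.826
  outer loop
   vertex 1.3 1.7 0.1
   vertex 3.7 2.7 1.7
   vertex 3.3 0.7 0.5
  endloop
 endfacet
 facet normal -0.296 -0.800 -0.522
  outer loop
   vertex 1.3 1.7 0.1
   vertex 3.3 0.7 0.5
   vertex 2.1 0.1 2.1
  endloop
 endfacet
 facet normal -0.849 -0.516 -0.115
  outer loop
   vertex 1.3 1.7 0.1
   vertex 0.9 1.8 2.6
   vertex 0.8 2.3 1.1
  endloop
 endfacet
 facet normal -0.827 -0.551 -0.110
  outer loop
   vertex 1.3 1.7 0.1
   vertex 2.1 0.1 2.1
   vertex 0.9 1.8 2.6
  endloop
 endfacet
 facet normal -0.067 0.948 -0.310
  outer loop
   vertex 1.7 2.2 0.6
   vertex 0.8 2.3 1.1
   vertex 3.7 2.7 1.7
  endloop
 endfacet
 facet normal -0.239 0.775 -0.585
  outer loop
   vertex 1.7 2.2 0.6
   vertex 1.3 1.7 0.1
   vertex 0.8 2.3 1.1
  endloop
 endfacet
 facet normal 0.294 0.548 -0.783
  outer loop
   vertex 1.7 2.2 0.6
   vertex 3.7 2.7 1.7
   vertex 1.3 1.7 0.1
  endloop
 endfacet
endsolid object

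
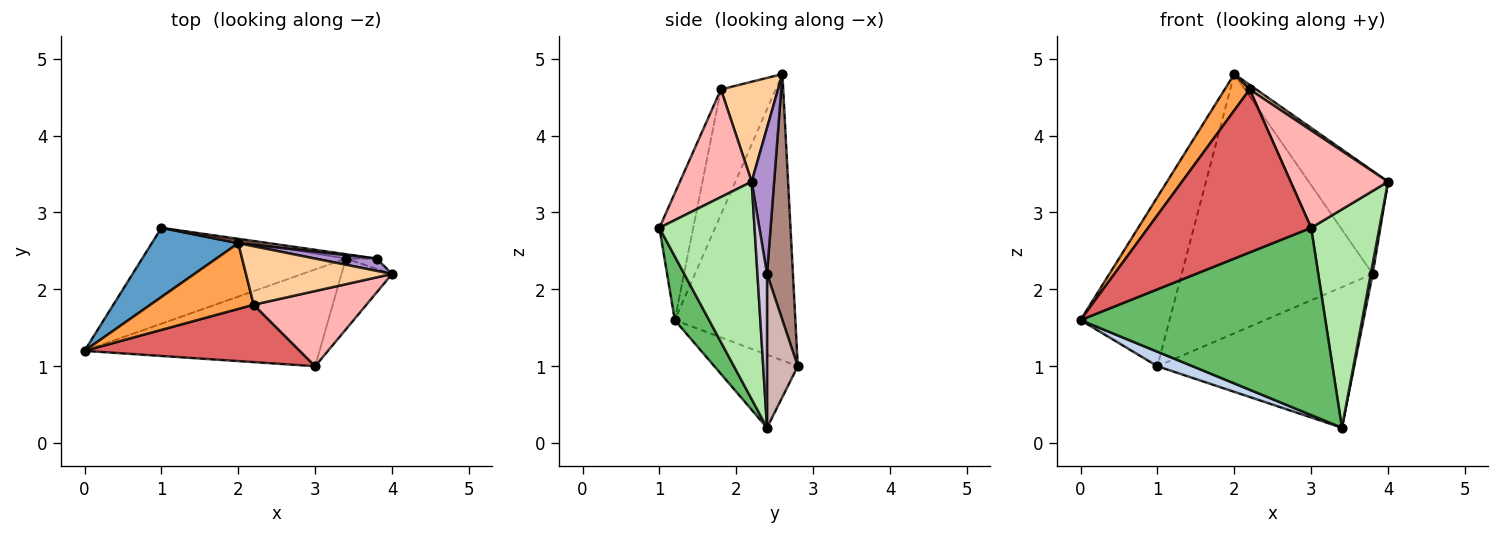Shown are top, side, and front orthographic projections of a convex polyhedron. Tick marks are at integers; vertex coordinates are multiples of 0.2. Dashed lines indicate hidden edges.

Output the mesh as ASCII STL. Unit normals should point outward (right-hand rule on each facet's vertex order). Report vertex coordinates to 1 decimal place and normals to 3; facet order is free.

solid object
 facet normal -0.782 0.577 0.236
  outer loop
   vertex 2.0 2.6 4.8
   vertex 1.0 2.8 1.0
   vertex 0.0 1.2 1.6
  endloop
 endfacet
 facet normal -0.334 -0.141 -0.932
  outer loop
   vertex 3.4 2.4 0.2
   vertex 0.0 1.2 1.6
   vertex 1.0 2.8 1.0
  endloop
 endfacet
 facet normal -0.728 -0.332 0.600
  outer loop
   vertex 2.2 1.8 4.6
   vertex 2.0 2.6 4.8
   vertex 0.0 1.2 1.6
  endloop
 endfacet
 facet normal 0.563 -0.065 0.824
  outer loop
   vertex 2.2 1.8 4.6
   vertex 4.0 2.2 3.4
   vertex 2.0 2.6 4.8
  endloop
 endfacet
 facet normal 0.124 -0.882 -0.456
  outer loop
   vertex 3.0 1.0 2.8
   vertex 0.0 1.2 1.6
   vertex 3.4 2.4 0.2
  endloop
 endfacet
 facet normal 0.799 -0.573 -0.186
  outer loop
   vertex 3.0 1.0 2.8
   vertex 3.4 2.4 0.2
   vertex 4.0 2.2 3.4
  endloop
 endfacet
 facet normal -0.192 -0.926 0.326
  outer loop
   vertex 3.0 1.0 2.8
   vertex 2.2 1.8 4.6
   vertex 0.0 1.2 1.6
  endloop
 endfacet
 facet normal 0.504 -0.684 0.528
  outer loop
   vertex 3.0 1.0 2.8
   vertex 4.0 2.2 3.4
   vertex 2.2 1.8 4.6
  endloop
 endfacet
 facet normal 0.271 0.956 0.114
  outer loop
   vertex 3.8 2.4 2.2
   vertex 2.0 2.6 4.8
   vertex 4.0 2.2 3.4
  endloop
 endfacet
 facet normal 0.962 -0.192 -0.192
  outer loop
   vertex 3.8 2.4 2.2
   vertex 4.0 2.2 3.4
   vertex 3.4 2.4 0.2
  endloop
 endfacet
 facet normal 0.134 0.991 0.017
  outer loop
   vertex 3.8 2.4 2.2
   vertex 1.0 2.8 1.0
   vertex 2.0 2.6 4.8
  endloop
 endfacet
 facet normal 0.154 0.988 -0.031
  outer loop
   vertex 3.8 2.4 2.2
   vertex 3.4 2.4 0.2
   vertex 1.0 2.8 1.0
  endloop
 endfacet
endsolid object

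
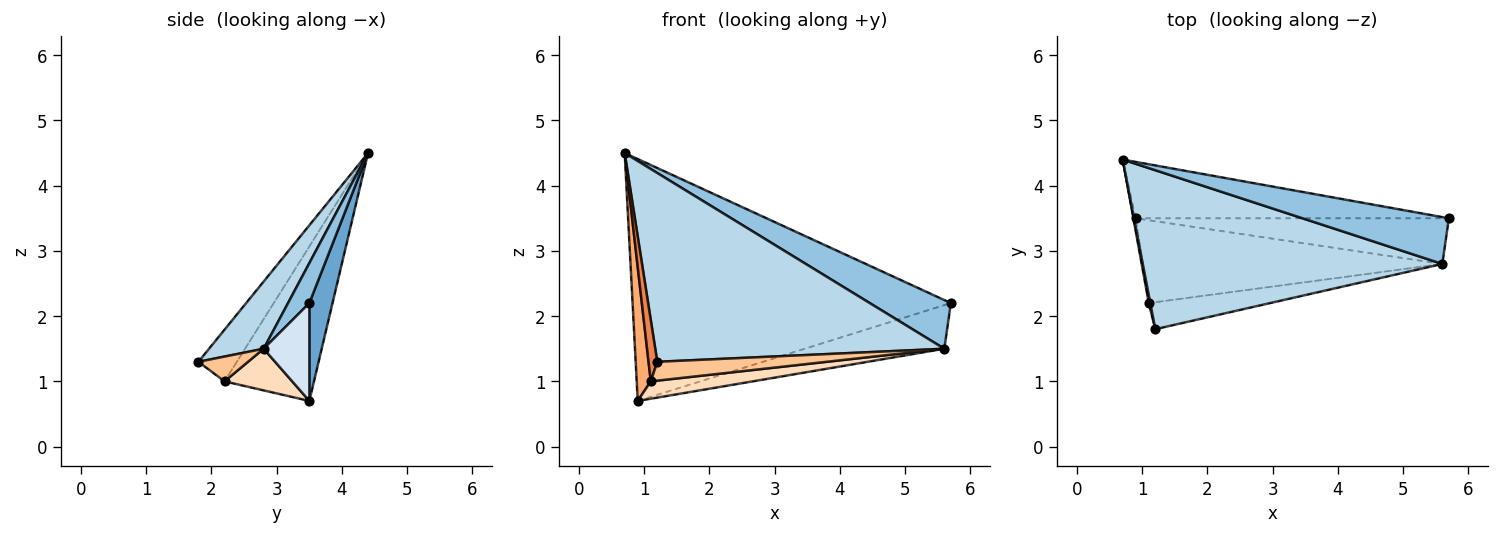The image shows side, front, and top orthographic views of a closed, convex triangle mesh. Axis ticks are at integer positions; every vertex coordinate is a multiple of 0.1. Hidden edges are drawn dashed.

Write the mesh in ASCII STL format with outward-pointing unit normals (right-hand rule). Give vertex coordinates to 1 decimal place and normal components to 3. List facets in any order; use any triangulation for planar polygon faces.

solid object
 facet normal 0.071 0.971 -0.226
  outer loop
   vertex 0.9 3.5 0.7
   vertex 0.7 4.4 4.5
   vertex 5.7 3.5 2.2
  endloop
 endfacet
 facet normal 0.186 -0.708 0.681
  outer loop
   vertex 5.6 2.8 1.5
   vertex 5.7 3.5 2.2
   vertex 0.7 4.4 4.5
  endloop
 endfacet
 facet normal 0.143 -0.757 0.637
  outer loop
   vertex 5.6 2.8 1.5
   vertex 0.7 4.4 4.5
   vertex 1.2 1.8 1.3
  endloop
 endfacet
 facet normal 0.220 0.674 -0.705
  outer loop
   vertex 5.6 2.8 1.5
   vertex 0.9 3.5 0.7
   vertex 5.7 3.5 2.2
  endloop
 endfacet
 facet normal -0.975 -0.222 0.028
  outer loop
   vertex 1.1 2.2 1.0
   vertex 1.2 1.8 1.3
   vertex 0.7 4.4 4.5
  endloop
 endfacet
 facet normal -0.988 -0.155 -0.015
  outer loop
   vertex 1.1 2.2 1.0
   vertex 0.7 4.4 4.5
   vertex 0.9 3.5 0.7
  endloop
 endfacet
 facet normal 0.165 -0.565 -0.808
  outer loop
   vertex 1.1 2.2 1.0
   vertex 5.6 2.8 1.5
   vertex 1.2 1.8 1.3
  endloop
 endfacet
 facet normal 0.135 -0.203 -0.970
  outer loop
   vertex 1.1 2.2 1.0
   vertex 0.9 3.5 0.7
   vertex 5.6 2.8 1.5
  endloop
 endfacet
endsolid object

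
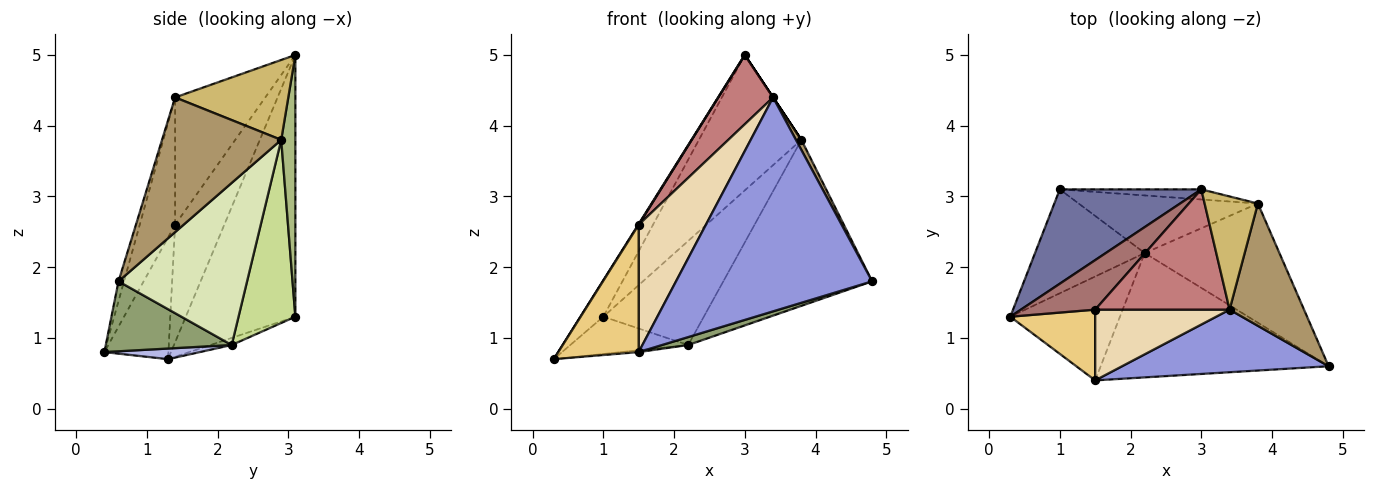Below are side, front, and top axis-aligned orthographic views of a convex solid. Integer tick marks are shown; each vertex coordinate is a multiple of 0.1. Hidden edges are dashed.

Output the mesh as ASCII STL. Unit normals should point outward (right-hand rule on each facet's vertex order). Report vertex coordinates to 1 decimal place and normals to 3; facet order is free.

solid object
 facet normal -0.865 0.181 0.468
  outer loop
   vertex 1.0 3.1 1.3
   vertex 0.3 1.3 0.7
   vertex 3.0 3.1 5.0
  endloop
 endfacet
 facet normal -0.061 0.337 -0.940
  outer loop
   vertex 2.2 2.2 0.9
   vertex 0.3 1.3 0.7
   vertex 1.0 3.1 1.3
  endloop
 endfacet
 facet normal -0.027 -0.959 0.281
  outer loop
   vertex 1.5 0.4 0.8
   vertex 4.8 0.6 1.8
   vertex 3.4 1.4 4.4
  endloop
 endfacet
 facet normal 0.096 0.018 -0.995
  outer loop
   vertex 1.5 0.4 0.8
   vertex 0.3 1.3 0.7
   vertex 2.2 2.2 0.9
  endloop
 endfacet
 facet normal 0.293 -0.061 -0.954
  outer loop
   vertex 1.5 0.4 0.8
   vertex 2.2 2.2 0.9
   vertex 4.8 0.6 1.8
  endloop
 endfacet
 facet normal 0.136 0.988 -0.074
  outer loop
   vertex 3.8 2.9 3.8
   vertex 1.0 3.1 1.3
   vertex 3.0 3.1 5.0
  endloop
 endfacet
 facet normal 0.443 0.784 -0.434
  outer loop
   vertex 3.8 2.9 3.8
   vertex 2.2 2.2 0.9
   vertex 1.0 3.1 1.3
  endloop
 endfacet
 facet normal 0.574 0.665 -0.477
  outer loop
   vertex 3.8 2.9 3.8
   vertex 4.8 0.6 1.8
   vertex 2.2 2.2 0.9
  endloop
 endfacet
 facet normal 0.875 -0.040 0.483
  outer loop
   vertex 3.8 2.9 3.8
   vertex 3.4 1.4 4.4
   vertex 4.8 0.6 1.8
  endloop
 endfacet
 facet normal 0.832 0.000 0.555
  outer loop
   vertex 3.8 2.9 3.8
   vertex 3.0 3.1 5.0
   vertex 3.4 1.4 4.4
  endloop
 endfacet
 facet normal -0.571 -0.717 0.399
  outer loop
   vertex 1.5 1.4 2.6
   vertex 0.3 1.3 0.7
   vertex 1.5 0.4 0.8
  endloop
 endfacet
 facet normal -0.418 -0.794 0.441
  outer loop
   vertex 1.5 1.4 2.6
   vertex 1.5 0.4 0.8
   vertex 3.4 1.4 4.4
  endloop
 endfacet
 facet normal -0.845 -0.008 0.534
  outer loop
   vertex 1.5 1.4 2.6
   vertex 3.0 3.1 5.0
   vertex 0.3 1.3 0.7
  endloop
 endfacet
 facet normal -0.635 -0.386 0.670
  outer loop
   vertex 1.5 1.4 2.6
   vertex 3.4 1.4 4.4
   vertex 3.0 3.1 5.0
  endloop
 endfacet
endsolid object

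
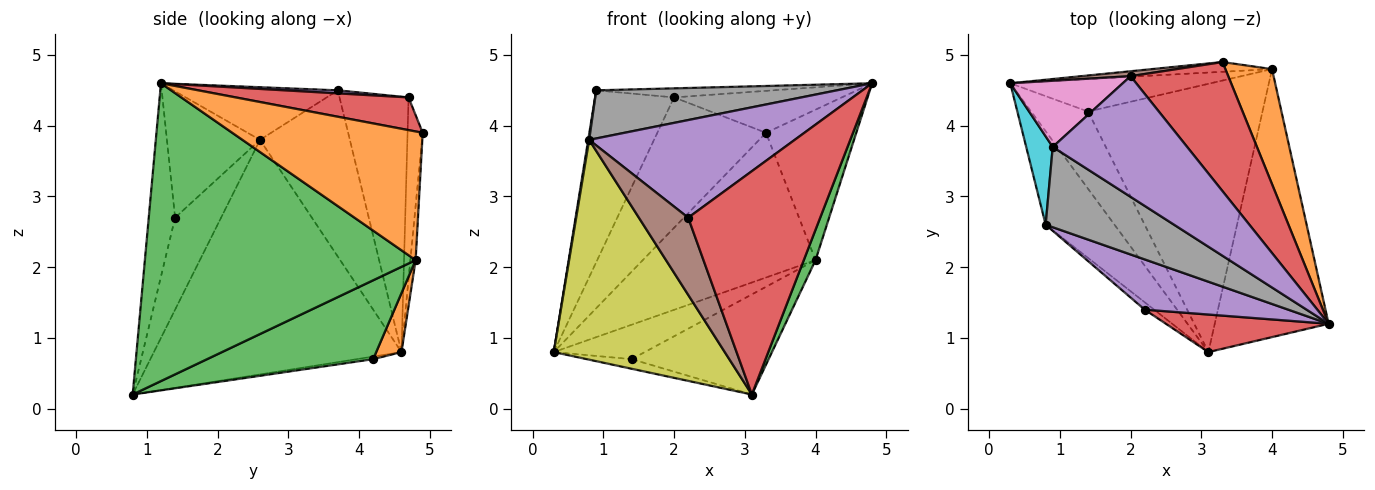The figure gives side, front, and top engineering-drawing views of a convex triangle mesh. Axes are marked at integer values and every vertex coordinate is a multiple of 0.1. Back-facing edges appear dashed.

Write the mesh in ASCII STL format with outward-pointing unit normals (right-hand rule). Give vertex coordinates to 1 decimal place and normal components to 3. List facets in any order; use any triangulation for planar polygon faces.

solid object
 facet normal -0.030 0.997 -0.067
  outer loop
   vertex 4.0 4.8 2.1
   vertex 0.3 4.6 0.8
   vertex 3.3 4.9 3.9
  endloop
 endfacet
 facet normal 0.859 0.407 0.311
  outer loop
   vertex 4.0 4.8 2.1
   vertex 3.3 4.9 3.9
   vertex 4.8 1.2 4.6
  endloop
 endfacet
 facet normal 0.933 -0.040 -0.357
  outer loop
   vertex 4.0 4.8 2.1
   vertex 4.8 1.2 4.6
   vertex 3.1 0.8 0.2
  endloop
 endfacet
 facet normal 0.303 0.294 0.906
  outer loop
   vertex 2.0 4.7 4.4
   vertex 4.8 1.2 4.6
   vertex 3.3 4.9 3.9
  endloop
 endfacet
 facet normal 0.022 0.075 0.997
  outer loop
   vertex 2.0 4.7 4.4
   vertex 0.9 3.7 4.5
   vertex 4.8 1.2 4.6
  endloop
 endfacet
 facet normal -0.138 0.990 0.038
  outer loop
   vertex 2.0 4.7 4.4
   vertex 3.3 4.9 3.9
   vertex 0.3 4.6 0.8
  endloop
 endfacet
 facet normal -0.632 0.723 0.278
  outer loop
   vertex 2.0 4.7 4.4
   vertex 0.3 4.6 0.8
   vertex 0.9 3.7 4.5
  endloop
 endfacet
 facet normal -0.332 -0.485 0.809
  outer loop
   vertex 0.8 2.6 3.8
   vertex 4.8 1.2 4.6
   vertex 0.9 3.7 4.5
  endloop
 endfacet
 facet normal -0.800 -0.552 -0.235
  outer loop
   vertex 0.8 2.6 3.8
   vertex 0.3 4.6 0.8
   vertex 3.1 0.8 0.2
  endloop
 endfacet
 facet normal -0.987 -0.011 0.158
  outer loop
   vertex 0.8 2.6 3.8
   vertex 0.9 3.7 4.5
   vertex 0.3 4.6 0.8
  endloop
 endfacet
 facet normal -0.045 0.123 -0.991
  outer loop
   vertex 1.4 4.2 0.7
   vertex 3.1 0.8 0.2
   vertex 0.3 4.6 0.8
  endloop
 endfacet
 facet normal 0.198 0.713 -0.673
  outer loop
   vertex 1.4 4.2 0.7
   vertex 0.3 4.6 0.8
   vertex 4.0 4.8 2.1
  endloop
 endfacet
 facet normal 0.390 0.322 -0.863
  outer loop
   vertex 1.4 4.2 0.7
   vertex 4.0 4.8 2.1
   vertex 3.1 0.8 0.2
  endloop
 endfacet
 facet normal -0.193 -0.968 0.163
  outer loop
   vertex 2.2 1.4 2.7
   vertex 3.1 0.8 0.2
   vertex 4.8 1.2 4.6
  endloop
 endfacet
 facet normal -0.374 -0.825 0.424
  outer loop
   vertex 2.2 1.4 2.7
   vertex 4.8 1.2 4.6
   vertex 0.8 2.6 3.8
  endloop
 endfacet
 facet normal -0.680 -0.730 -0.070
  outer loop
   vertex 2.2 1.4 2.7
   vertex 0.8 2.6 3.8
   vertex 3.1 0.8 0.2
  endloop
 endfacet
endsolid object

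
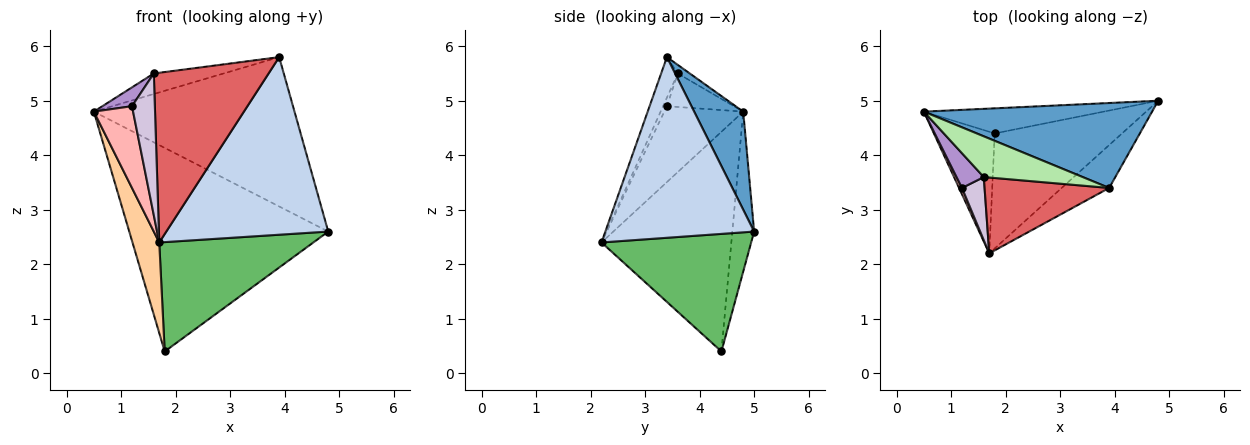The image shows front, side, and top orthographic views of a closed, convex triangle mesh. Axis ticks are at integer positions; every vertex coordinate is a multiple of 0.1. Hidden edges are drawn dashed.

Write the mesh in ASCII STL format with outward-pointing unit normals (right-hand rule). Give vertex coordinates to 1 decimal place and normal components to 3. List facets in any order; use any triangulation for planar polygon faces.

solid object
 facet normal 0.208 0.850 0.484
  outer loop
   vertex 3.9 3.4 5.8
   vertex 4.8 5.0 2.6
   vertex 0.5 4.8 4.8
  endloop
 endfacet
 facet normal 0.666 -0.725 -0.175
  outer loop
   vertex 3.9 3.4 5.8
   vertex 1.7 2.2 2.4
   vertex 4.8 5.0 2.6
  endloop
 endfacet
 facet normal -0.108 0.987 -0.122
  outer loop
   vertex 1.8 4.4 0.4
   vertex 0.5 4.8 4.8
   vertex 4.8 5.0 2.6
  endloop
 endfacet
 facet normal -0.945 -0.195 -0.262
  outer loop
   vertex 1.8 4.4 0.4
   vertex 1.7 2.2 2.4
   vertex 0.5 4.8 4.8
  endloop
 endfacet
 facet normal 0.556 -0.573 -0.602
  outer loop
   vertex 1.8 4.4 0.4
   vertex 4.8 5.0 2.6
   vertex 1.7 2.2 2.4
  endloop
 endfacet
 facet normal -0.077 0.449 0.890
  outer loop
   vertex 1.6 3.6 5.5
   vertex 3.9 3.4 5.8
   vertex 0.5 4.8 4.8
  endloop
 endfacet
 facet normal -0.131 -0.905 0.404
  outer loop
   vertex 1.6 3.6 5.5
   vertex 1.7 2.2 2.4
   vertex 3.9 3.4 5.8
  endloop
 endfacet
 facet normal -0.895 -0.445 0.035
  outer loop
   vertex 1.2 3.4 4.9
   vertex 0.5 4.8 4.8
   vertex 1.7 2.2 2.4
  endloop
 endfacet
 facet normal -0.734 -0.324 0.597
  outer loop
   vertex 1.2 3.4 4.9
   vertex 1.6 3.6 5.5
   vertex 0.5 4.8 4.8
  endloop
 endfacet
 facet normal -0.153 -0.903 0.403
  outer loop
   vertex 1.2 3.4 4.9
   vertex 1.7 2.2 2.4
   vertex 1.6 3.6 5.5
  endloop
 endfacet
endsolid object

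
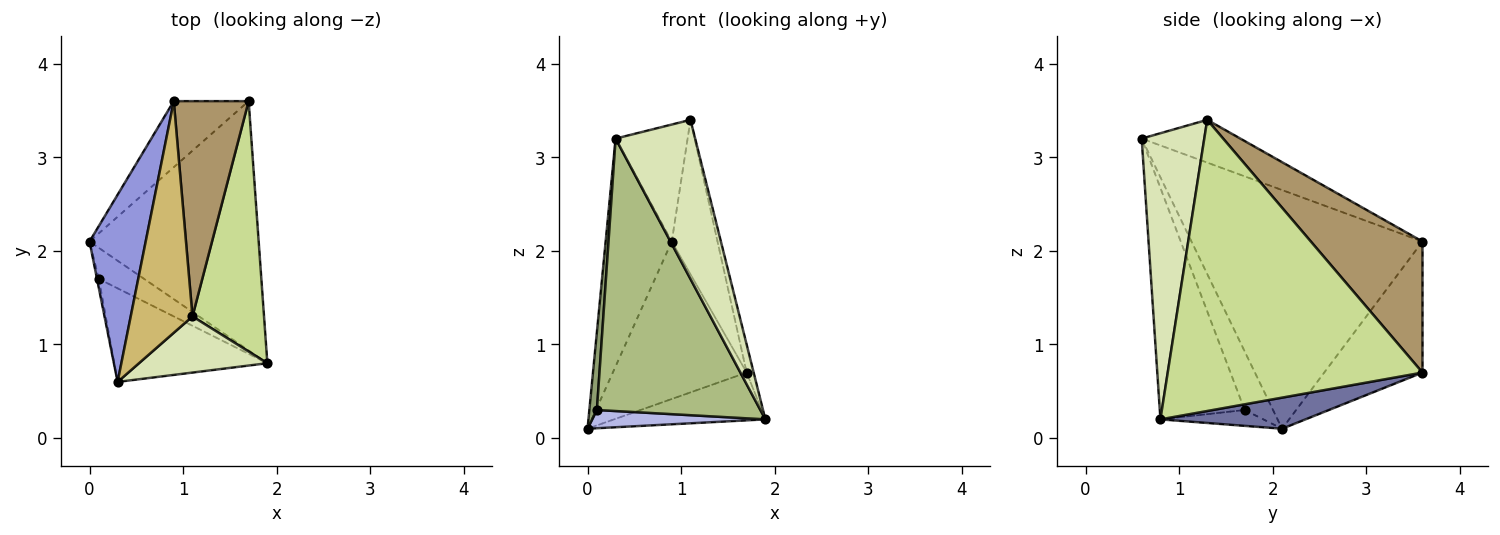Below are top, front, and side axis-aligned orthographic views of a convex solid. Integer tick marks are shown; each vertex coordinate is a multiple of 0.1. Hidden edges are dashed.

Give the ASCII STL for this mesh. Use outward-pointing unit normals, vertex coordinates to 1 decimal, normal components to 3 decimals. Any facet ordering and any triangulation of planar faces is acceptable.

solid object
 facet normal 0.178 0.185 -0.966
  outer loop
   vertex 1.7 3.6 0.7
   vertex 1.9 0.8 0.2
   vertex 0.0 2.1 0.1
  endloop
 endfacet
 facet normal -0.561 0.764 -0.320
  outer loop
   vertex 0.9 3.6 2.1
   vertex 1.7 3.6 0.7
   vertex 0.0 2.1 0.1
  endloop
 endfacet
 facet normal -0.938 0.268 0.221
  outer loop
   vertex 0.9 3.6 2.1
   vertex 0.0 2.1 0.1
   vertex 0.3 0.6 3.2
  endloop
 endfacet
 facet normal -0.288 -0.485 -0.826
  outer loop
   vertex 0.1 1.7 0.3
   vertex 0.0 2.1 0.1
   vertex 1.9 0.8 0.2
  endloop
 endfacet
 facet normal -0.966 -0.257 -0.031
  outer loop
   vertex 0.1 1.7 0.3
   vertex 0.3 0.6 3.2
   vertex 0.0 2.1 0.1
  endloop
 endfacet
 facet normal -0.441 -0.849 -0.292
  outer loop
   vertex 0.1 1.7 0.3
   vertex 1.9 0.8 0.2
   vertex 0.3 0.6 3.2
  endloop
 endfacet
 facet normal 0.971 0.027 0.239
  outer loop
   vertex 1.1 1.3 3.4
   vertex 1.9 0.8 0.2
   vertex 1.7 3.6 0.7
  endloop
 endfacet
 facet normal 0.596 -0.757 0.267
  outer loop
   vertex 1.1 1.3 3.4
   vertex 0.3 0.6 3.2
   vertex 1.9 0.8 0.2
  endloop
 endfacet
 facet normal 0.818 0.335 0.467
  outer loop
   vertex 1.1 1.3 3.4
   vertex 1.7 3.6 0.7
   vertex 0.9 3.6 2.1
  endloop
 endfacet
 facet normal -0.525 0.384 0.759
  outer loop
   vertex 1.1 1.3 3.4
   vertex 0.9 3.6 2.1
   vertex 0.3 0.6 3.2
  endloop
 endfacet
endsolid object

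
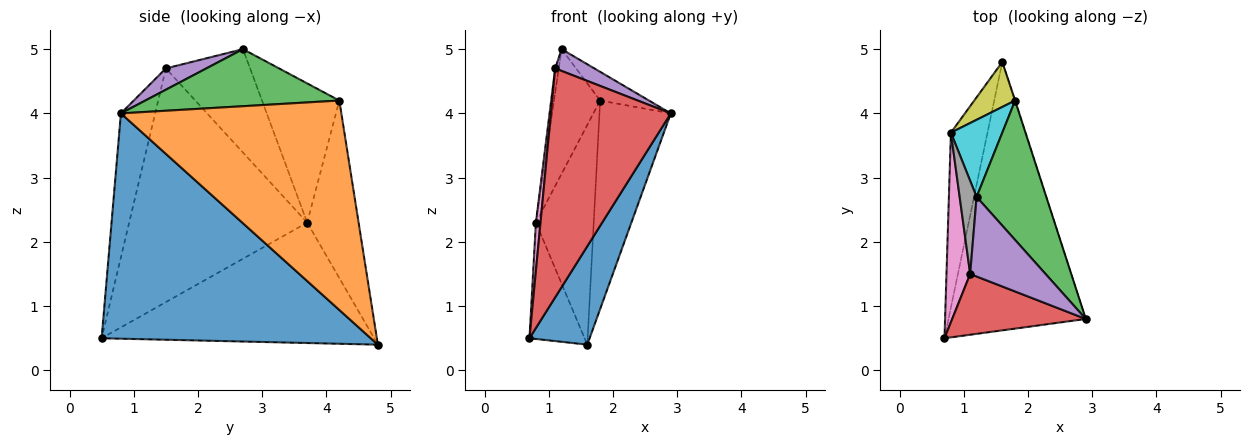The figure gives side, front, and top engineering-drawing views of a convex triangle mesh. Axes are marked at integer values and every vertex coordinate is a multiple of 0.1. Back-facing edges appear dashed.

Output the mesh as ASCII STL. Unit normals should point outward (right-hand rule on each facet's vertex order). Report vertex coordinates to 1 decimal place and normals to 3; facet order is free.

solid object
 facet normal 0.839 -0.187 -0.511
  outer loop
   vertex 1.6 4.8 0.4
   vertex 2.9 0.8 4.0
   vertex 0.7 0.5 0.5
  endloop
 endfacet
 facet normal 0.951 0.308 -0.001
  outer loop
   vertex 1.8 4.2 4.2
   vertex 2.9 0.8 4.0
   vertex 1.6 4.8 0.4
  endloop
 endfacet
 facet normal 0.625 0.157 0.764
  outer loop
   vertex 1.8 4.2 4.2
   vertex 1.2 2.7 5.0
   vertex 2.9 0.8 4.0
  endloop
 endfacet
 facet normal -0.266 -0.932 0.247
  outer loop
   vertex 1.1 1.5 4.7
   vertex 0.7 0.5 0.5
   vertex 2.9 0.8 4.0
  endloop
 endfacet
 facet normal 0.263 -0.255 0.931
  outer loop
   vertex 1.1 1.5 4.7
   vertex 2.9 0.8 4.0
   vertex 1.2 2.7 5.0
  endloop
 endfacet
 facet normal -0.939 0.190 -0.286
  outer loop
   vertex 0.8 3.7 2.3
   vertex 1.6 4.8 0.4
   vertex 0.7 0.5 0.5
  endloop
 endfacet
 facet normal -0.995 -0.026 0.101
  outer loop
   vertex 0.8 3.7 2.3
   vertex 0.7 0.5 0.5
   vertex 1.1 1.5 4.7
  endloop
 endfacet
 facet normal -0.986 0.042 0.162
  outer loop
   vertex 0.8 3.7 2.3
   vertex 1.1 1.5 4.7
   vertex 1.2 2.7 5.0
  endloop
 endfacet
 facet normal -0.657 0.739 0.151
  outer loop
   vertex 0.8 3.7 2.3
   vertex 1.8 4.2 4.2
   vertex 1.6 4.8 0.4
  endloop
 endfacet
 facet normal -0.819 0.489 0.302
  outer loop
   vertex 0.8 3.7 2.3
   vertex 1.2 2.7 5.0
   vertex 1.8 4.2 4.2
  endloop
 endfacet
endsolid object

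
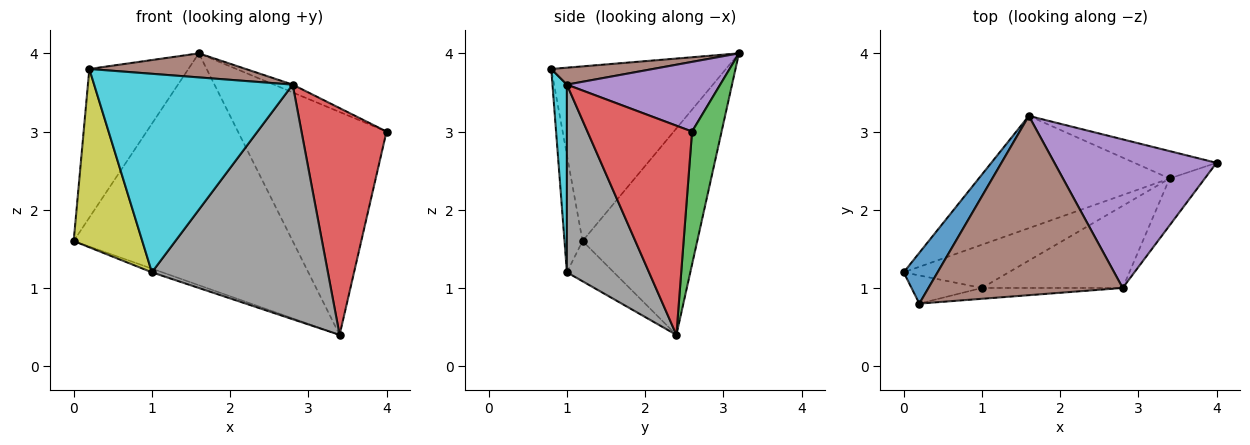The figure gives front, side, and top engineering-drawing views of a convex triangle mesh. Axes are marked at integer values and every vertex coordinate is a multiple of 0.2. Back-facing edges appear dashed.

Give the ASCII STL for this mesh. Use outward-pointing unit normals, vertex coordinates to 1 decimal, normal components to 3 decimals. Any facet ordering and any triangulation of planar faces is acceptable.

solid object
 facet normal -0.858 0.486 0.166
  outer loop
   vertex 0.2 0.8 3.8
   vertex 1.6 3.2 4.0
   vertex 0.0 1.2 1.6
  endloop
 endfacet
 facet normal -0.426 0.814 -0.394
  outer loop
   vertex 3.4 2.4 0.4
   vertex 0.0 1.2 1.6
   vertex 1.6 3.2 4.0
  endloop
 endfacet
 facet normal 0.194 0.974 -0.120
  outer loop
   vertex 3.4 2.4 0.4
   vertex 1.6 3.2 4.0
   vertex 4.0 2.6 3.0
  endloop
 endfacet
 facet normal 0.769 -0.626 -0.129
  outer loop
   vertex 2.8 1.0 3.6
   vertex 3.4 2.4 0.4
   vertex 4.0 2.6 3.0
  endloop
 endfacet
 facet normal 0.394 0.048 0.918
  outer loop
   vertex 2.8 1.0 3.6
   vertex 4.0 2.6 3.0
   vertex 1.6 3.2 4.0
  endloop
 endfacet
 facet normal 0.086 -0.133 0.987
  outer loop
   vertex 2.8 1.0 3.6
   vertex 1.6 3.2 4.0
   vertex 0.2 0.8 3.8
  endloop
 endfacet
 facet normal -0.357 0.079 -0.931
  outer loop
   vertex 1.0 1.0 1.2
   vertex 0.0 1.2 1.6
   vertex 3.4 2.4 0.4
  endloop
 endfacet
 facet normal 0.403 -0.864 -0.302
  outer loop
   vertex 1.0 1.0 1.2
   vertex 3.4 2.4 0.4
   vertex 2.8 1.0 3.6
  endloop
 endfacet
 facet normal -0.252 -0.956 -0.151
  outer loop
   vertex 1.0 1.0 1.2
   vertex 0.2 0.8 3.8
   vertex 0.0 1.2 1.6
  endloop
 endfacet
 facet normal 0.072 -0.996 -0.054
  outer loop
   vertex 1.0 1.0 1.2
   vertex 2.8 1.0 3.6
   vertex 0.2 0.8 3.8
  endloop
 endfacet
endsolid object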